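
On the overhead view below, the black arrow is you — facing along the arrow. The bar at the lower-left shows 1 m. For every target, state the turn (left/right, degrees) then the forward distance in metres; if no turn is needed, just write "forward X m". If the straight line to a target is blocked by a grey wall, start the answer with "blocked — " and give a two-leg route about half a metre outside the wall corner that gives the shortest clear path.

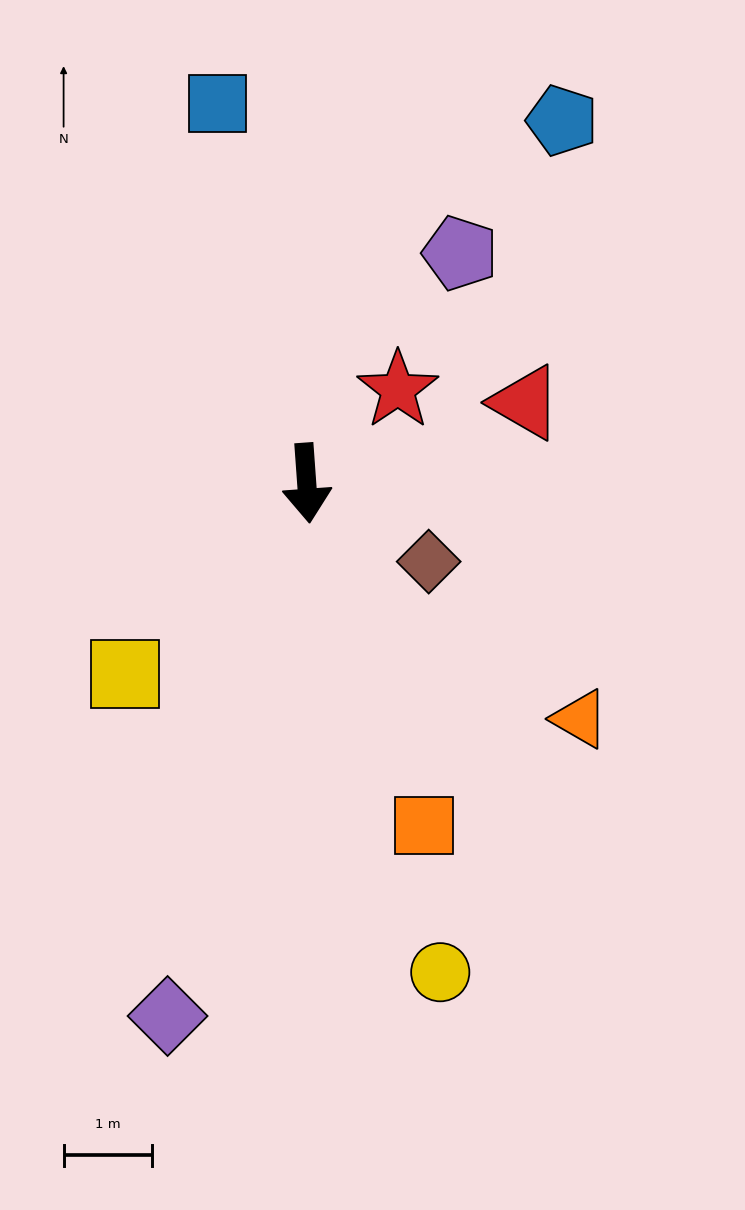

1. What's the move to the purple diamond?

turn right 19°, forward 6.2 m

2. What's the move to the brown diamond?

turn left 53°, forward 1.6 m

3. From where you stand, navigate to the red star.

turn left 132°, forward 1.5 m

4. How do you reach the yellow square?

turn right 48°, forward 3.0 m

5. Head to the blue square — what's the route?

turn right 171°, forward 4.4 m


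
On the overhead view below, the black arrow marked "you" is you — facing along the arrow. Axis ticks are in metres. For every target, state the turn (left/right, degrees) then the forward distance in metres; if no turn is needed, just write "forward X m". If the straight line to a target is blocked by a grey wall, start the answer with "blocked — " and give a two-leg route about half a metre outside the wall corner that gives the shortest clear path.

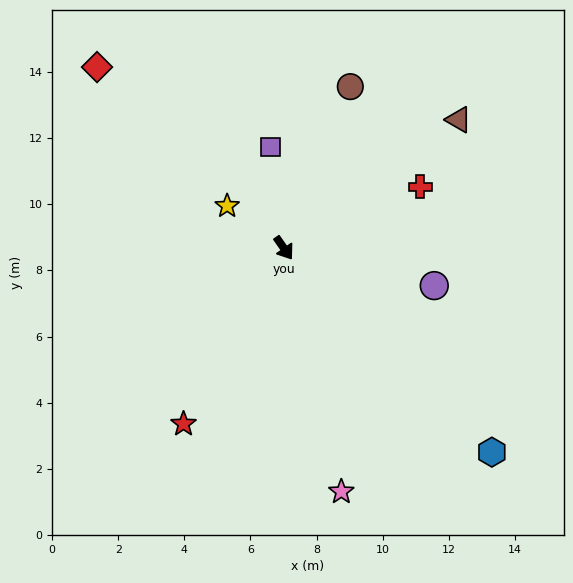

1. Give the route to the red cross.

turn left 79°, forward 4.5 m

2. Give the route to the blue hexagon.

turn left 11°, forward 8.8 m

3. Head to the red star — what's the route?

turn right 65°, forward 6.1 m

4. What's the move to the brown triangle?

turn left 91°, forward 6.6 m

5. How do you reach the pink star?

turn right 22°, forward 7.6 m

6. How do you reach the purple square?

turn left 153°, forward 3.1 m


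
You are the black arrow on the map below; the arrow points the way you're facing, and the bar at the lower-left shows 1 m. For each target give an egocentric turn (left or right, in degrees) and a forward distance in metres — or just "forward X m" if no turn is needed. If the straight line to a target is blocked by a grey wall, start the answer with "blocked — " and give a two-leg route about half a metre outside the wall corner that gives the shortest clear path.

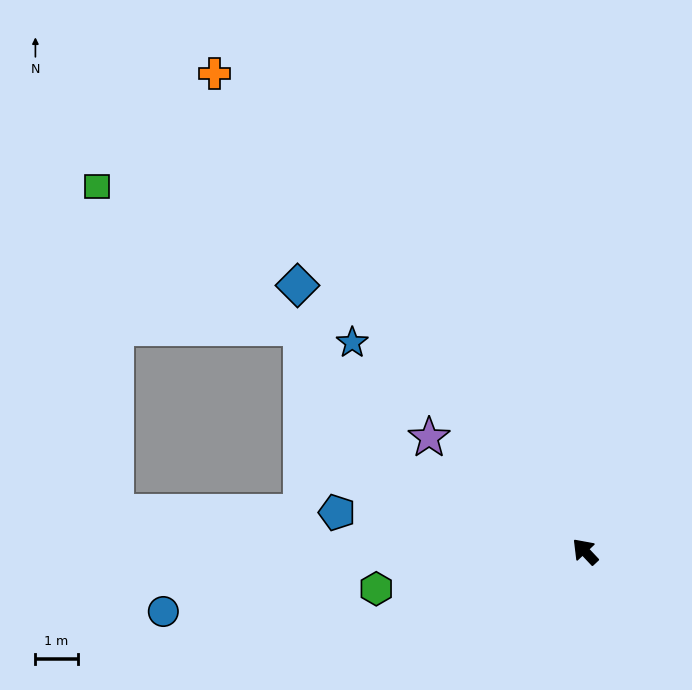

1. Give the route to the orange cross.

turn right 5°, forward 14.3 m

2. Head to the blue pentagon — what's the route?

turn left 38°, forward 6.0 m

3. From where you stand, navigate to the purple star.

turn left 11°, forward 4.6 m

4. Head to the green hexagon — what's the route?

turn left 57°, forward 5.0 m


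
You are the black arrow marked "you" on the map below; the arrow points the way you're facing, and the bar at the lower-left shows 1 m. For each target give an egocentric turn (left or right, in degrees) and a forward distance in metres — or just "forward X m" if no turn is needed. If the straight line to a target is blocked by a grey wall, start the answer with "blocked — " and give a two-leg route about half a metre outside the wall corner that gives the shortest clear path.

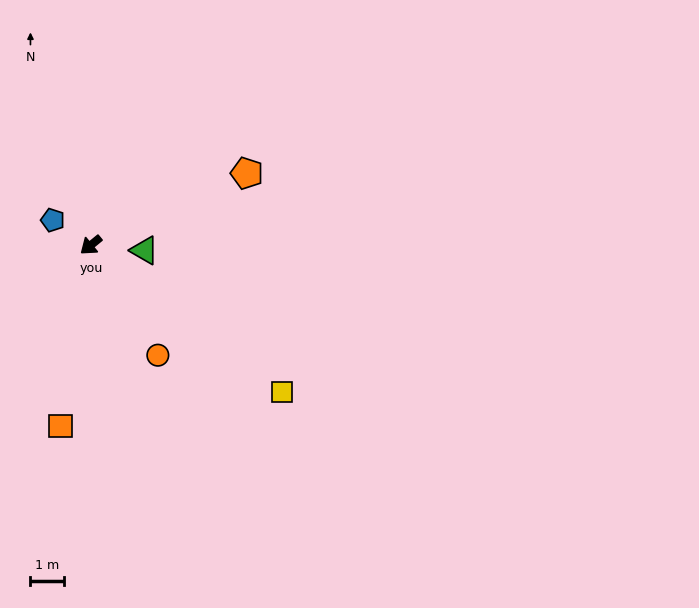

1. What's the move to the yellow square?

turn left 103°, forward 7.1 m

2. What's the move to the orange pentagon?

turn left 165°, forward 5.1 m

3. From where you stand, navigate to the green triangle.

turn left 135°, forward 1.6 m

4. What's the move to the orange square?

turn left 41°, forward 5.4 m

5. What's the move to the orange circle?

turn left 82°, forward 3.8 m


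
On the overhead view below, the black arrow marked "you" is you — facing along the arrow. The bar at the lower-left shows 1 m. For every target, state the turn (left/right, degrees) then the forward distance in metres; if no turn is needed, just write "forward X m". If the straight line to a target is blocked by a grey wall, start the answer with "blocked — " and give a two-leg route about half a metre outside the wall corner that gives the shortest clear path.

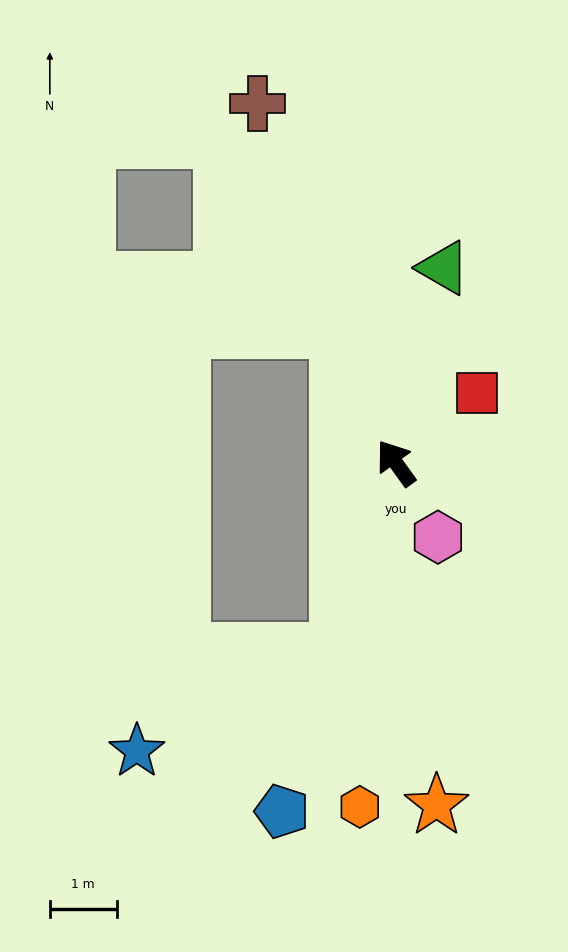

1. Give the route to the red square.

turn right 85°, forward 1.6 m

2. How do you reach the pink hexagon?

turn left 174°, forward 1.3 m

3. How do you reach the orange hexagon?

turn left 138°, forward 5.2 m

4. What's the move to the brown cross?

turn right 15°, forward 5.8 m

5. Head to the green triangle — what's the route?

turn right 49°, forward 3.0 m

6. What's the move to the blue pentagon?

turn left 126°, forward 5.5 m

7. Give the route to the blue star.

blocked — turn left 127°, forward 2.9 m, then turn right 46°, forward 3.4 m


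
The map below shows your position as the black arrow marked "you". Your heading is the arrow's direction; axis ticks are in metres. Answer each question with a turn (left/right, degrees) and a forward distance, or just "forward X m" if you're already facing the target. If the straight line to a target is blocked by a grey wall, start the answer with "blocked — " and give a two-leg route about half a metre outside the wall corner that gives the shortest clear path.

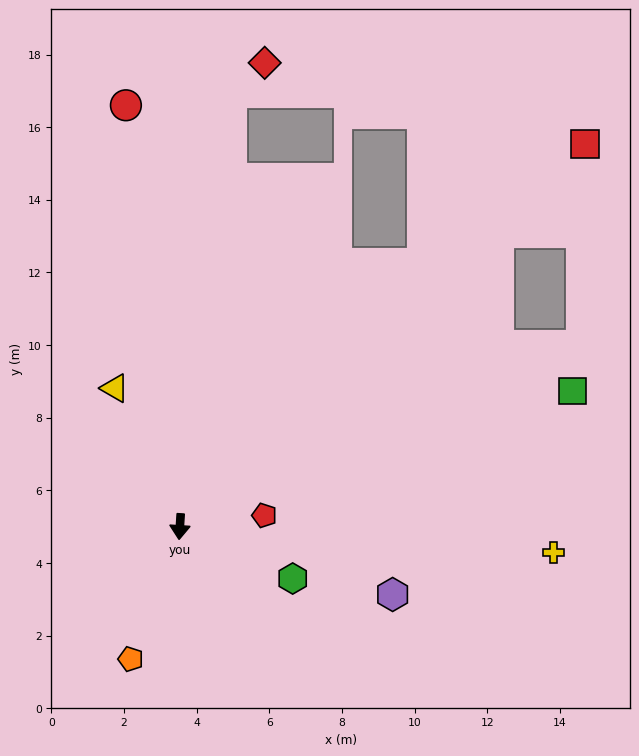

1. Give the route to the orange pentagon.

turn right 17°, forward 3.9 m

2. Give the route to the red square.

turn left 137°, forward 15.3 m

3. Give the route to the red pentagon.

turn left 101°, forward 2.3 m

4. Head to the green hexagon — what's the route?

turn left 69°, forward 3.4 m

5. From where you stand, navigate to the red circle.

turn right 169°, forward 11.7 m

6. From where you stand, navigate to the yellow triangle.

turn right 151°, forward 4.2 m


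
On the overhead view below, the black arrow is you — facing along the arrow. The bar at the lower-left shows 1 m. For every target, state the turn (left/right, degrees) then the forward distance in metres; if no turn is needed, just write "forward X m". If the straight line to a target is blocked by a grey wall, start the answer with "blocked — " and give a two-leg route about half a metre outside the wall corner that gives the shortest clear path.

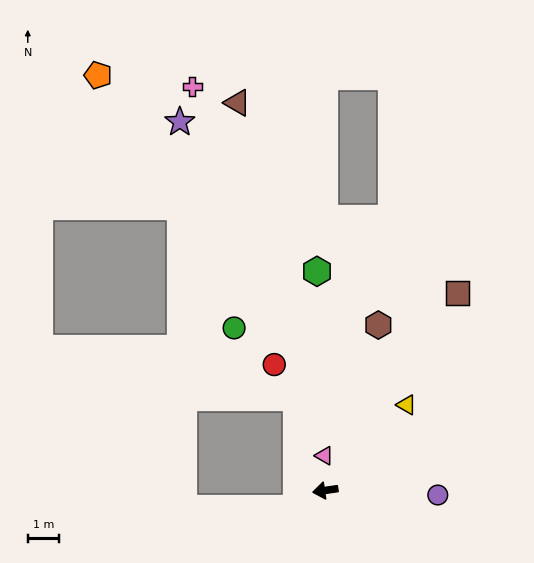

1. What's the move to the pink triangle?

turn right 97°, forward 1.1 m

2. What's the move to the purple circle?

turn left 169°, forward 3.6 m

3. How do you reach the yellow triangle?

turn right 142°, forward 3.8 m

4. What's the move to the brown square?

turn right 132°, forward 7.6 m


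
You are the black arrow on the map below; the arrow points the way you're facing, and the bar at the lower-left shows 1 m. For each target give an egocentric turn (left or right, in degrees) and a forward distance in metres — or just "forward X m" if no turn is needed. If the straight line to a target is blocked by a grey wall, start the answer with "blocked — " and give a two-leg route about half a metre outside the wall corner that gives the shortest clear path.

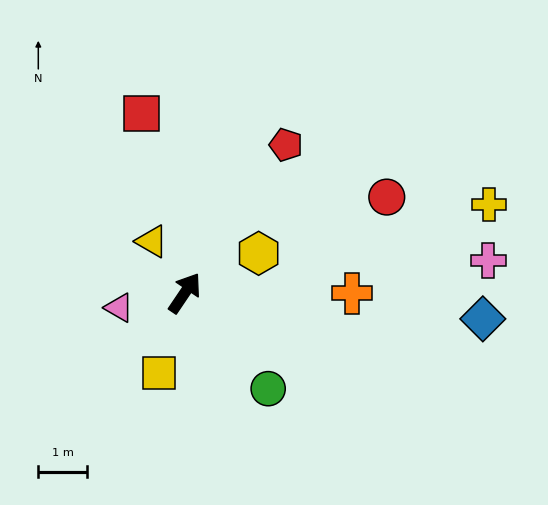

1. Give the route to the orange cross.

turn right 56°, forward 3.4 m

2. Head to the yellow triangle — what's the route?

turn left 67°, forward 1.3 m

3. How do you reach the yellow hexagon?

turn right 28°, forward 1.7 m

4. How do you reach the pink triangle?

turn left 137°, forward 1.4 m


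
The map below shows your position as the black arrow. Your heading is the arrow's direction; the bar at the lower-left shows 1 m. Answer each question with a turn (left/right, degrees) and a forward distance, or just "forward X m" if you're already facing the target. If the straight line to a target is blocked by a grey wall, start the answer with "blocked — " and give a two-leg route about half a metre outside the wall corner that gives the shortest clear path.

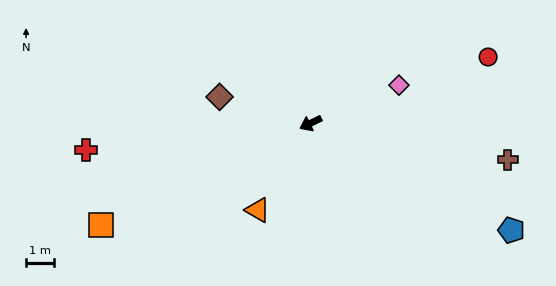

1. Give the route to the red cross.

turn right 19°, forward 8.0 m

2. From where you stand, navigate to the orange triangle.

turn left 33°, forward 3.6 m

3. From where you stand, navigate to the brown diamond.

turn right 42°, forward 3.4 m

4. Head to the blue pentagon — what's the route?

turn left 126°, forward 8.1 m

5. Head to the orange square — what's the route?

forward 8.3 m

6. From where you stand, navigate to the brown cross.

turn left 143°, forward 7.1 m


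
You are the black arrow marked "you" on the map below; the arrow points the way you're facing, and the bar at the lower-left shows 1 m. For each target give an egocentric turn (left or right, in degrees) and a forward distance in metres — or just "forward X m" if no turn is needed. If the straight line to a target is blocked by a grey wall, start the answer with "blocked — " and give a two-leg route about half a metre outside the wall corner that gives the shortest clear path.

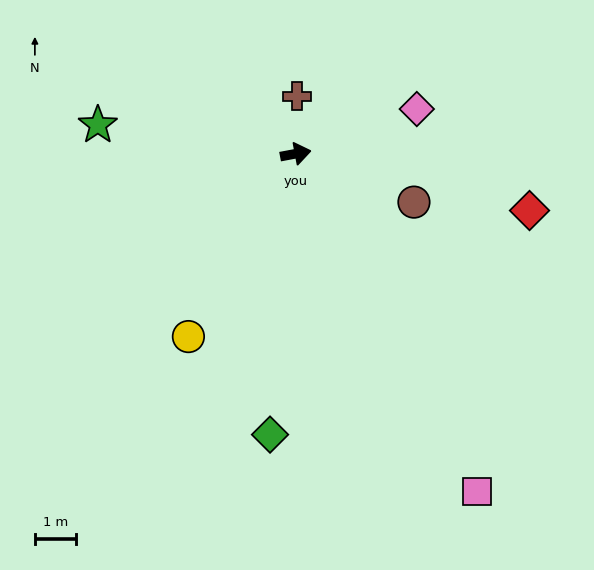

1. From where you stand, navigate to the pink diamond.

turn left 10°, forward 3.2 m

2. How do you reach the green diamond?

turn right 106°, forward 6.9 m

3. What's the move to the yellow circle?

turn right 131°, forward 5.2 m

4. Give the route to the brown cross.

turn left 78°, forward 1.4 m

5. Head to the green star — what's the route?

turn left 161°, forward 4.9 m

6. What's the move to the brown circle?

turn right 33°, forward 3.1 m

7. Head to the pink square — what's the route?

turn right 72°, forward 9.4 m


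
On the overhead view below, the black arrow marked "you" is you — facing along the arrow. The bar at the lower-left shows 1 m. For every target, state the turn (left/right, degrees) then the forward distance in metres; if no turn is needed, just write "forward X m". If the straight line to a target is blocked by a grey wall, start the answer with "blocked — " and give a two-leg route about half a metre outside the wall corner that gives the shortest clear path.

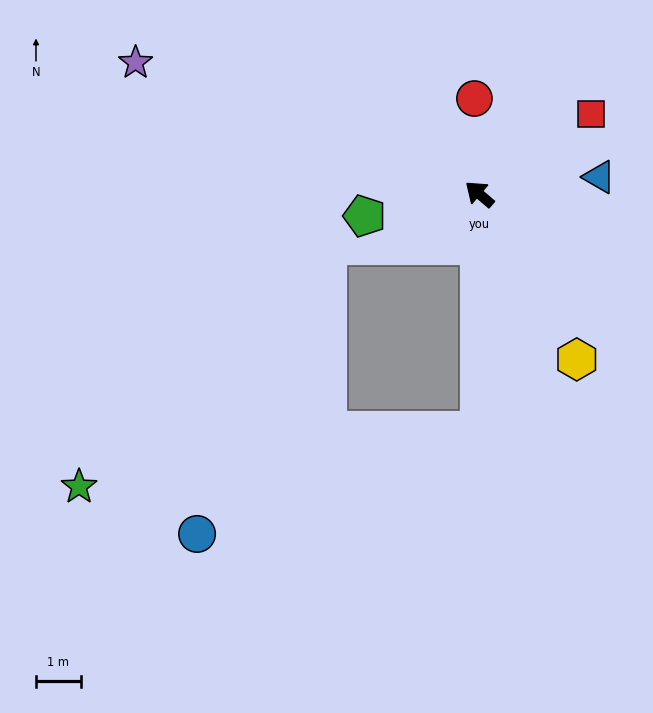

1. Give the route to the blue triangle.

turn right 131°, forward 2.7 m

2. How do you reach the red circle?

turn right 47°, forward 2.1 m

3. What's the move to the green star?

blocked — turn left 131°, forward 5.3 m, then turn right 82°, forward 9.1 m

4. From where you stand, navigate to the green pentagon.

turn left 51°, forward 2.6 m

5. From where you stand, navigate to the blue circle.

blocked — turn left 131°, forward 5.3 m, then turn right 70°, forward 6.7 m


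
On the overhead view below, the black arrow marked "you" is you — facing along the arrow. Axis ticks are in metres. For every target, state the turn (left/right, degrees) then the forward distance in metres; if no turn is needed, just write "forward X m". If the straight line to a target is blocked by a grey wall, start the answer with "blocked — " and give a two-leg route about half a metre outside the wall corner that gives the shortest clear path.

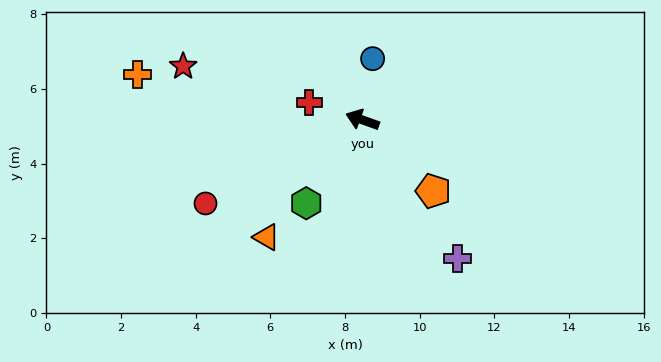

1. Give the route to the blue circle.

turn right 80°, forward 1.7 m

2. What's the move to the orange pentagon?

turn left 155°, forward 2.7 m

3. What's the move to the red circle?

turn left 48°, forward 4.8 m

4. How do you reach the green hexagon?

turn left 76°, forward 2.7 m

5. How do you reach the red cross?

forward 1.5 m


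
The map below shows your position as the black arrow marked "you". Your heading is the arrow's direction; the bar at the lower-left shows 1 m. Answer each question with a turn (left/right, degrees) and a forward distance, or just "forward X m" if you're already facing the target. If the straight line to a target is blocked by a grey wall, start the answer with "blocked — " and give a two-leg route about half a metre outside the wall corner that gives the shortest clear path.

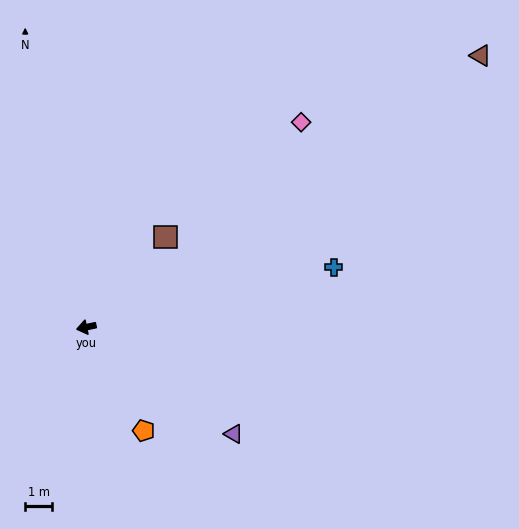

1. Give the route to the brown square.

turn right 143°, forward 4.5 m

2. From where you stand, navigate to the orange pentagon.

turn left 107°, forward 4.4 m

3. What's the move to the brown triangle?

turn right 158°, forward 18.0 m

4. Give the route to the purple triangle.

turn left 132°, forward 6.8 m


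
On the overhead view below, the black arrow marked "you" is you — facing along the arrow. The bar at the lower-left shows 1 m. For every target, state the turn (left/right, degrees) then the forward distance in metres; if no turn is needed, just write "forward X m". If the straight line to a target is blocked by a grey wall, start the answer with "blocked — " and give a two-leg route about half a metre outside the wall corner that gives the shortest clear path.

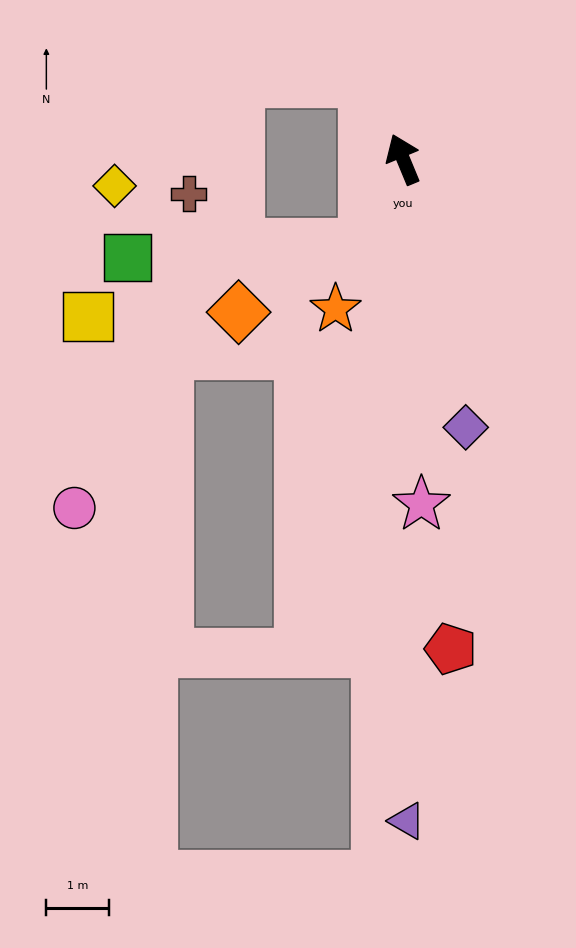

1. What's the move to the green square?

blocked — turn left 134°, forward 1.5 m, then turn right 63°, forward 3.8 m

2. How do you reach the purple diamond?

turn left 171°, forward 4.4 m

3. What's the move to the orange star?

turn left 133°, forward 2.6 m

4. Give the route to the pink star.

turn left 161°, forward 5.5 m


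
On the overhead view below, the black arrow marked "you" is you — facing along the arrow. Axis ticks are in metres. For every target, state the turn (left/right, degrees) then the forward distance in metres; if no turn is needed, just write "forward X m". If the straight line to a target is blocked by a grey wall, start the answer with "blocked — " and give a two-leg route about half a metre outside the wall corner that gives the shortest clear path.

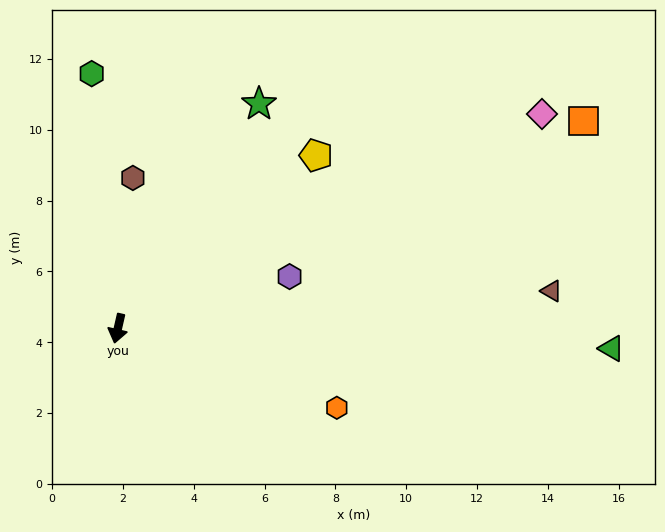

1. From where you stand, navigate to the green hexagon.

turn right 161°, forward 7.2 m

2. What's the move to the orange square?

turn left 127°, forward 14.4 m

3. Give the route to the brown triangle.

turn left 108°, forward 12.3 m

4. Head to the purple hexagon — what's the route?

turn left 120°, forward 5.1 m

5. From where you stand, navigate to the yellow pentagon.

turn left 144°, forward 7.4 m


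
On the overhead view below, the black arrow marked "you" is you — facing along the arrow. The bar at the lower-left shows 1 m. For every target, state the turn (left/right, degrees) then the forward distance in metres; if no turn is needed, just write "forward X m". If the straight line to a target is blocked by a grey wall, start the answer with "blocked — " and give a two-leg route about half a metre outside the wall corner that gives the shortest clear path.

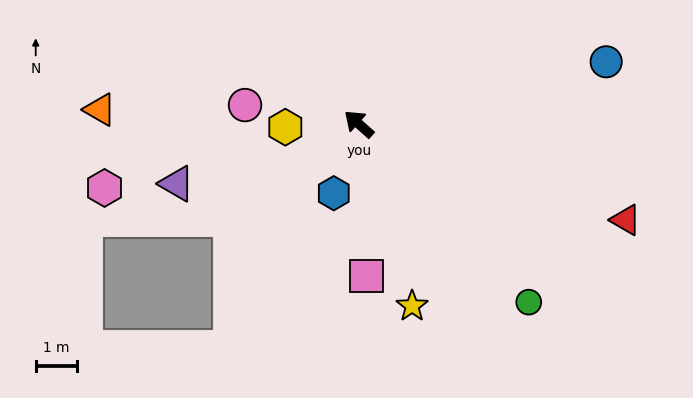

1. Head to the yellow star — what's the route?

turn left 148°, forward 4.6 m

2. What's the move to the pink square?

turn left 134°, forward 3.7 m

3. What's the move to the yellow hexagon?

turn left 44°, forward 1.8 m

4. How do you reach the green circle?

turn left 175°, forward 5.9 m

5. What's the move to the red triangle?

turn right 158°, forward 6.8 m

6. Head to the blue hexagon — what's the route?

turn left 112°, forward 1.8 m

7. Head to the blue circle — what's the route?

turn right 124°, forward 6.2 m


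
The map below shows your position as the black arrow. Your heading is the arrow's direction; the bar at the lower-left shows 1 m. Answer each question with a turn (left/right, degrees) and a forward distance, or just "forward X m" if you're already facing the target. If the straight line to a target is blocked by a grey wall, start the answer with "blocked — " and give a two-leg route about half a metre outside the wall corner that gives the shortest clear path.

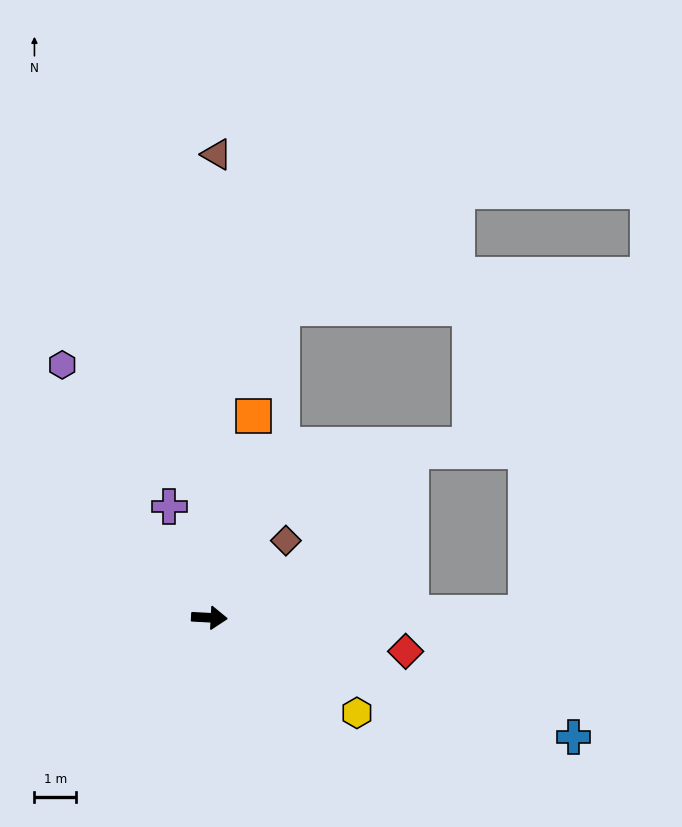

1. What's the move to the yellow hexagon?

turn right 30°, forward 4.2 m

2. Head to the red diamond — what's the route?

turn right 7°, forward 4.8 m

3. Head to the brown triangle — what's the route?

turn left 92°, forward 11.2 m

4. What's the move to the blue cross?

turn right 15°, forward 9.3 m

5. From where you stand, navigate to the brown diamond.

turn left 48°, forward 2.6 m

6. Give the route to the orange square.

turn left 81°, forward 5.0 m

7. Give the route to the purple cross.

turn left 113°, forward 2.9 m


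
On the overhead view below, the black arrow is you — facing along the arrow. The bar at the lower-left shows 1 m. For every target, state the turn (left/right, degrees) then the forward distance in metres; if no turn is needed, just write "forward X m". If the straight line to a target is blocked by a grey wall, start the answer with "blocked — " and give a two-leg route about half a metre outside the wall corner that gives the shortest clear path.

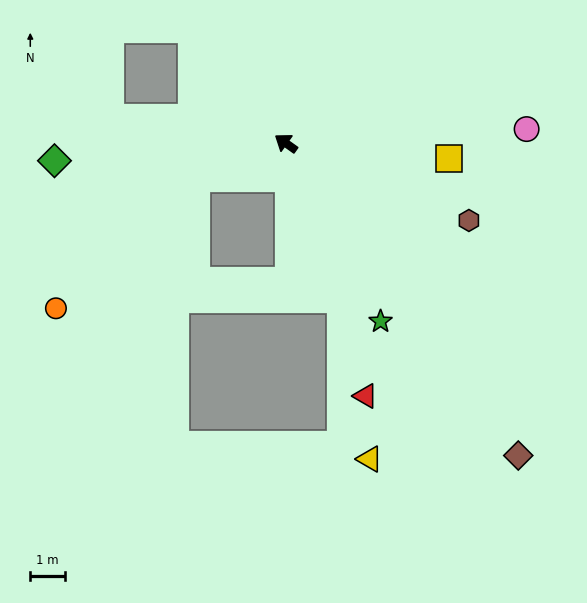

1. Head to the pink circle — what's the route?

turn right 141°, forward 6.9 m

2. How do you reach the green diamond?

turn left 40°, forward 6.6 m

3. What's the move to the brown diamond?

turn left 162°, forward 11.1 m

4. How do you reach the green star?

turn left 153°, forward 5.8 m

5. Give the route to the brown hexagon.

turn right 167°, forward 5.7 m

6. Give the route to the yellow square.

turn right 150°, forward 4.7 m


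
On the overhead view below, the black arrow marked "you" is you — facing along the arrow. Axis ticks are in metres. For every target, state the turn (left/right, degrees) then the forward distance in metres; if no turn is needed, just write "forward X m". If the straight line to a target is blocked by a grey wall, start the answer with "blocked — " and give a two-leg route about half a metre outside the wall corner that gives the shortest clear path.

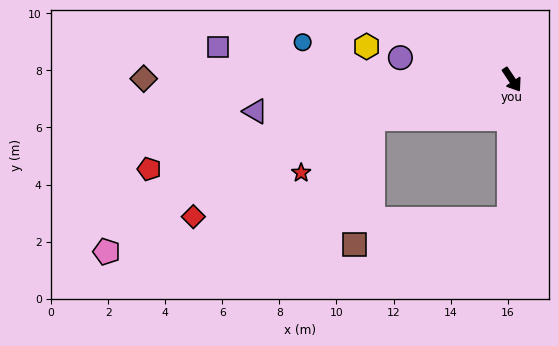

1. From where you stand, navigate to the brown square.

blocked — turn right 108°, forward 5.0 m, then turn left 66°, forward 4.5 m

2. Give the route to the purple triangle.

turn right 117°, forward 9.1 m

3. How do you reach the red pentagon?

turn right 110°, forward 13.1 m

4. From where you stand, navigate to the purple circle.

turn right 135°, forward 4.0 m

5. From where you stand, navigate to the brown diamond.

turn right 124°, forward 12.9 m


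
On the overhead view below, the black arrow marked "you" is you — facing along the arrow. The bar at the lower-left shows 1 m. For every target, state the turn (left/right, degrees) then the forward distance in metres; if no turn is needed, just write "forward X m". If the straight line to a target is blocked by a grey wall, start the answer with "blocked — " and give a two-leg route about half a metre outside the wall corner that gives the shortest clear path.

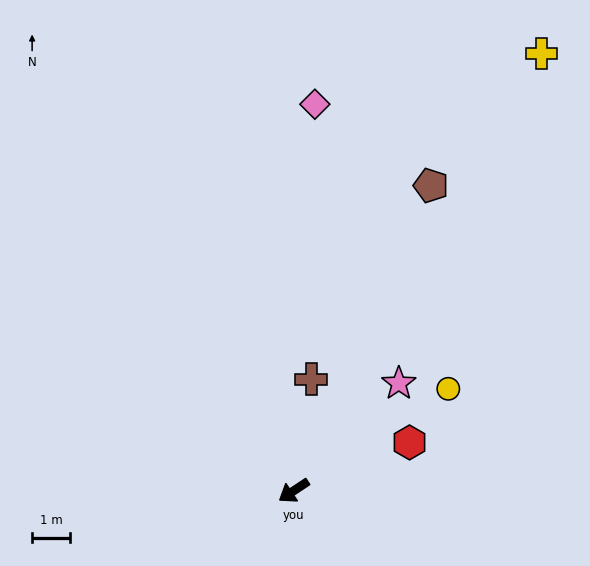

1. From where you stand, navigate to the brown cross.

turn right 132°, forward 3.0 m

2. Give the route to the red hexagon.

turn left 169°, forward 3.3 m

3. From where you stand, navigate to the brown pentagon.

turn right 148°, forward 8.8 m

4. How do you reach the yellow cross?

turn right 153°, forward 13.3 m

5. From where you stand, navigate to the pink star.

turn right 168°, forward 4.0 m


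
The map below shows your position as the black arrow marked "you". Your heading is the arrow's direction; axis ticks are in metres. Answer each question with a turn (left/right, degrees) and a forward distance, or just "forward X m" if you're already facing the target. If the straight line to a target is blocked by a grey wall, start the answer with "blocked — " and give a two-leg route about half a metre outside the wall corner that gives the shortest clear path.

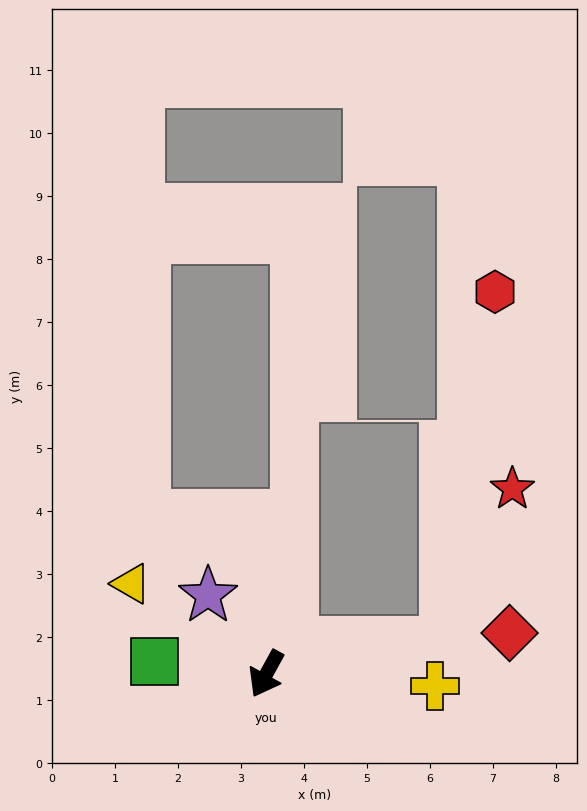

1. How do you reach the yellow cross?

turn left 115°, forward 2.7 m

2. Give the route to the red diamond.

turn left 128°, forward 3.9 m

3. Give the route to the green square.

turn right 68°, forward 1.8 m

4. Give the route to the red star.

blocked — turn left 129°, forward 2.9 m, then turn left 57°, forward 2.7 m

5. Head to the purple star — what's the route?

turn right 115°, forward 1.6 m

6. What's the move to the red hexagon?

blocked — turn left 129°, forward 2.9 m, then turn left 72°, forward 5.6 m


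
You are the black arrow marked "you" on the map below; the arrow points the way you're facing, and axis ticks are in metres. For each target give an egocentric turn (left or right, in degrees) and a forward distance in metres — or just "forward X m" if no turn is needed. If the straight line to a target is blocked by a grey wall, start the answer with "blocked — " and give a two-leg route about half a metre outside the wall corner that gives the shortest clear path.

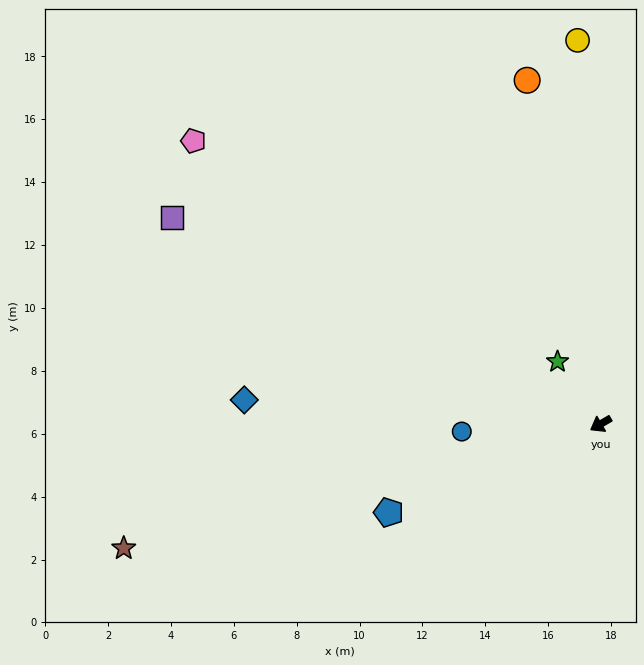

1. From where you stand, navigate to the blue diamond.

turn right 34°, forward 11.4 m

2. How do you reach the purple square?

turn right 56°, forward 15.1 m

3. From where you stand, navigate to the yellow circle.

turn right 117°, forward 12.2 m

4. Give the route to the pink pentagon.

turn right 65°, forward 15.8 m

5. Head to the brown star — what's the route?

turn right 16°, forward 15.7 m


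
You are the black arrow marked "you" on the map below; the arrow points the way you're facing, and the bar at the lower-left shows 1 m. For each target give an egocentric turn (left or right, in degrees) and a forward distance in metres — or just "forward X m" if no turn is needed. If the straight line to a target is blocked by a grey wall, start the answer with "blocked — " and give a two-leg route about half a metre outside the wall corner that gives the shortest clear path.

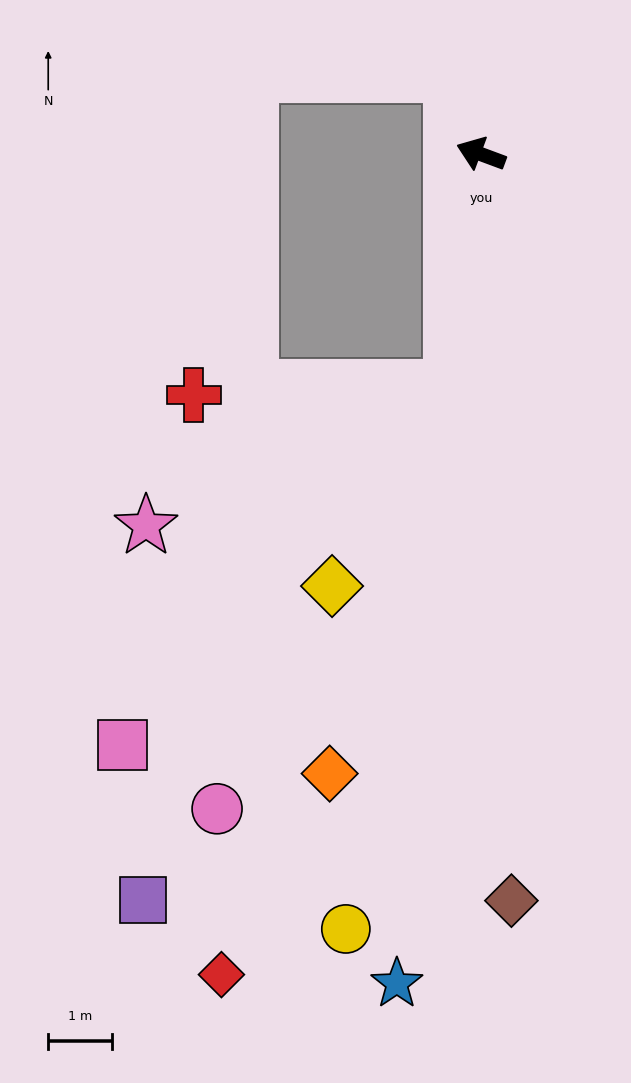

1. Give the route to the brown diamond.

turn left 113°, forward 11.8 m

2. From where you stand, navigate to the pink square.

blocked — turn left 103°, forward 3.7 m, then turn right 35°, forward 7.7 m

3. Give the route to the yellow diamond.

blocked — turn left 103°, forward 3.7 m, then turn right 23°, forward 3.7 m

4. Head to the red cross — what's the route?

blocked — turn left 103°, forward 3.7 m, then turn right 81°, forward 4.0 m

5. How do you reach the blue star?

turn left 105°, forward 13.1 m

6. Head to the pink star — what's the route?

blocked — turn left 103°, forward 3.7 m, then turn right 58°, forward 5.3 m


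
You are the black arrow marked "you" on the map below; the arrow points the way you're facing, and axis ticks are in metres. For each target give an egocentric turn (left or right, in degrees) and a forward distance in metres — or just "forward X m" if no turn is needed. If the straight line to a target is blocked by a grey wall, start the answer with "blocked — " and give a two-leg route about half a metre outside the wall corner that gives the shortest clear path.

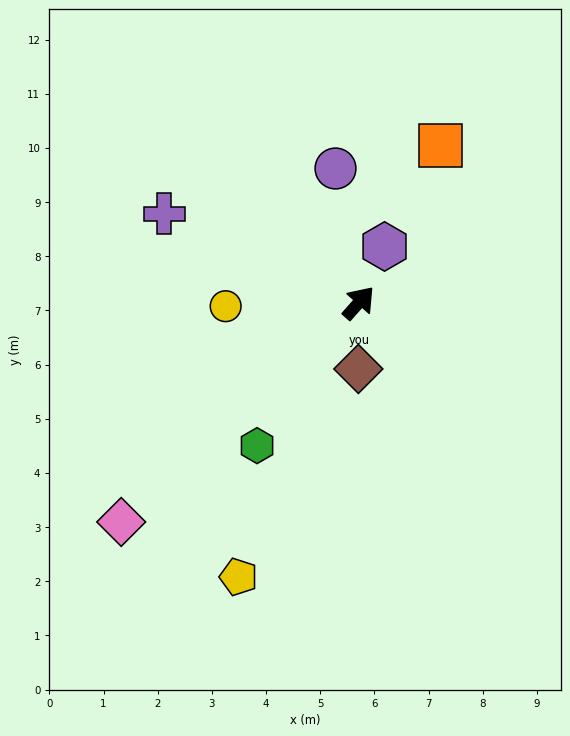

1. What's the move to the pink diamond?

turn left 174°, forward 6.0 m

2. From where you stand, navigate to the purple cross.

turn left 107°, forward 3.9 m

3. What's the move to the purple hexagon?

turn left 17°, forward 1.1 m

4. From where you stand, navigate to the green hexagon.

turn right 174°, forward 3.2 m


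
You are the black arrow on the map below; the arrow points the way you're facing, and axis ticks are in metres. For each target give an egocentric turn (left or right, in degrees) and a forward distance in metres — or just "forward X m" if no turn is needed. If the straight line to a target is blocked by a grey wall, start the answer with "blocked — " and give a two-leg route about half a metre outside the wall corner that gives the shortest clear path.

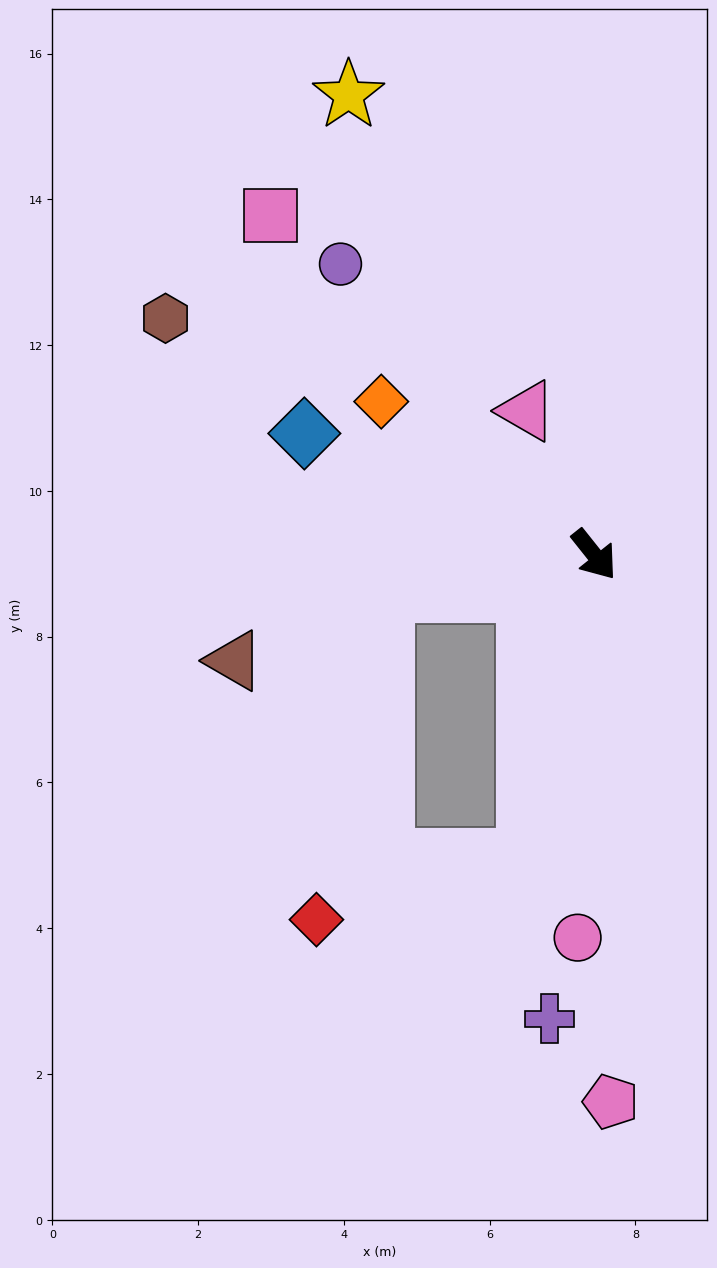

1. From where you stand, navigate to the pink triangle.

turn left 167°, forward 2.2 m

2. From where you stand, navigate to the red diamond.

blocked — turn right 51°, forward 4.3 m, then turn right 62°, forward 3.0 m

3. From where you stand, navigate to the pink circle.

turn right 41°, forward 5.3 m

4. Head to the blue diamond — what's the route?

turn right 151°, forward 4.3 m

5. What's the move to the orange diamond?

turn right 164°, forward 3.6 m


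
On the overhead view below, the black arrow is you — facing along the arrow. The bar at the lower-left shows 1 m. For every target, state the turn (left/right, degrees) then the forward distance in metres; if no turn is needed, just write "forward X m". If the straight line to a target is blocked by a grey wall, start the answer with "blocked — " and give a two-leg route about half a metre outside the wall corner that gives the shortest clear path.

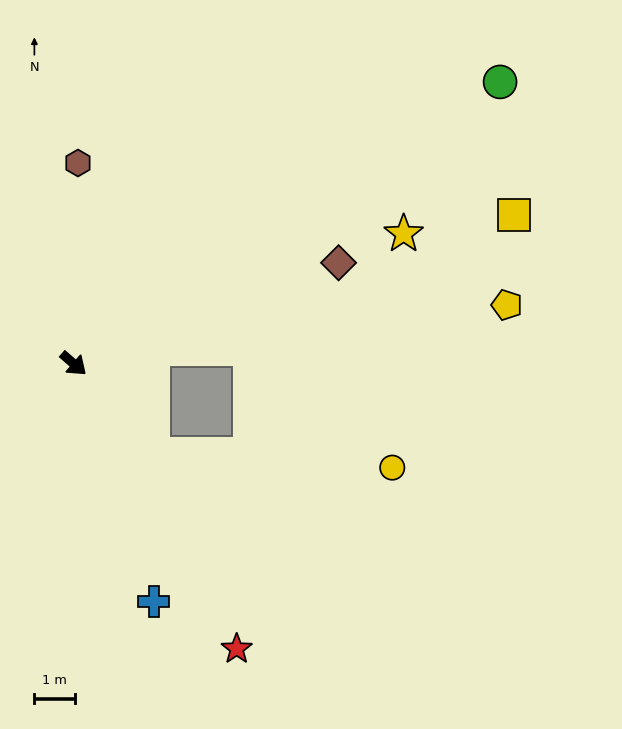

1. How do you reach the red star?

turn right 19°, forward 8.2 m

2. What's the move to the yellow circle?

blocked — turn right 8°, forward 3.0 m, then turn left 46°, forward 6.0 m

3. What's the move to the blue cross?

turn right 30°, forward 6.3 m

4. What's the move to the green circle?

turn left 74°, forward 12.7 m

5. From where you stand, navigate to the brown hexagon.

turn left 130°, forward 5.0 m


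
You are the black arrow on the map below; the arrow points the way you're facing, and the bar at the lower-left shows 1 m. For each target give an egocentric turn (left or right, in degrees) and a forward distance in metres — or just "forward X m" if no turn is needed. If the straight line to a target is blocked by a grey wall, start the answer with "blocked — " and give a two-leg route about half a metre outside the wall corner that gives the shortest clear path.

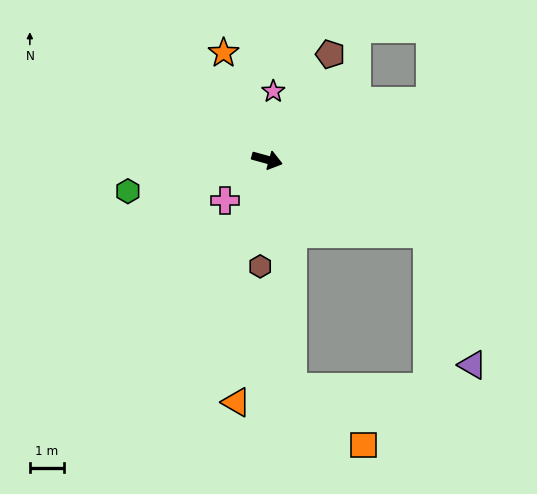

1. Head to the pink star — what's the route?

turn left 100°, forward 2.0 m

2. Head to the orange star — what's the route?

turn left 128°, forward 3.4 m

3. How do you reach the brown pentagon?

turn left 74°, forward 3.6 m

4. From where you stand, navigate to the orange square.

blocked — turn right 68°, forward 6.8 m, then turn left 44°, forward 2.7 m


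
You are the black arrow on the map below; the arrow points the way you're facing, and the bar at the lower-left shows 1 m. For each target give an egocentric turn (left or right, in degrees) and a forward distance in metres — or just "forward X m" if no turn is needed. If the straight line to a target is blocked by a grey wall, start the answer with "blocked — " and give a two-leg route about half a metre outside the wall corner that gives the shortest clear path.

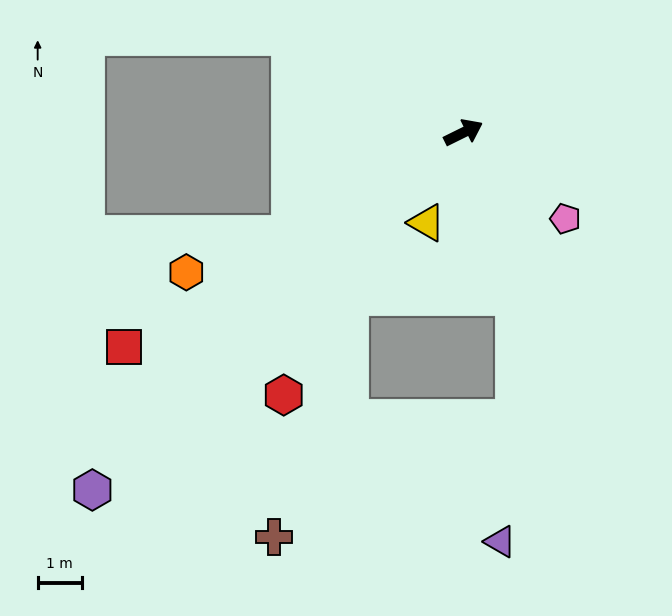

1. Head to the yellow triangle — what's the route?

turn right 139°, forward 2.2 m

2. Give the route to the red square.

turn right 174°, forward 9.1 m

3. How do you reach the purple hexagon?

turn right 162°, forward 11.7 m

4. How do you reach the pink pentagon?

turn right 67°, forward 3.0 m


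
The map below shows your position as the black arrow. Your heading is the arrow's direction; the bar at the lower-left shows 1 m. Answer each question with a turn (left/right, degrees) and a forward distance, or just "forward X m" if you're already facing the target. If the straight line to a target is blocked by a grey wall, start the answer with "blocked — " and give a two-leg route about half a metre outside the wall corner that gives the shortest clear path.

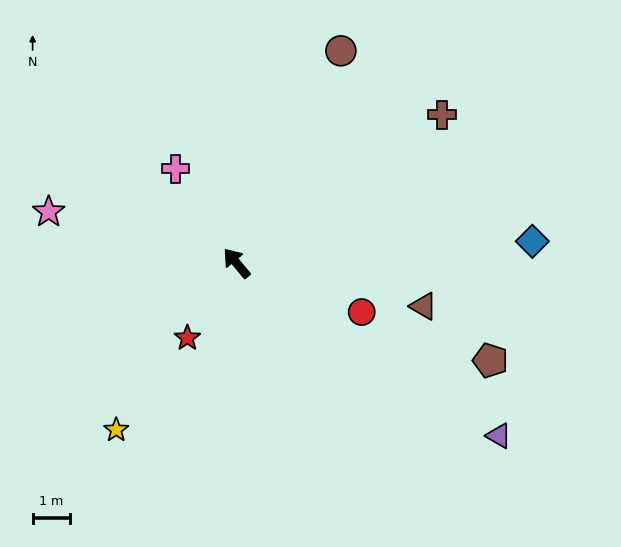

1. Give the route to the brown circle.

turn right 66°, forward 6.3 m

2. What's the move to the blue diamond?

turn right 126°, forward 7.9 m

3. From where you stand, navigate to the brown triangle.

turn right 143°, forward 5.1 m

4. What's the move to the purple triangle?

turn right 163°, forward 8.4 m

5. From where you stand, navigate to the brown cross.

turn right 94°, forward 6.8 m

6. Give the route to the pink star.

turn left 35°, forward 5.2 m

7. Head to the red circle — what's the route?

turn right 151°, forward 3.6 m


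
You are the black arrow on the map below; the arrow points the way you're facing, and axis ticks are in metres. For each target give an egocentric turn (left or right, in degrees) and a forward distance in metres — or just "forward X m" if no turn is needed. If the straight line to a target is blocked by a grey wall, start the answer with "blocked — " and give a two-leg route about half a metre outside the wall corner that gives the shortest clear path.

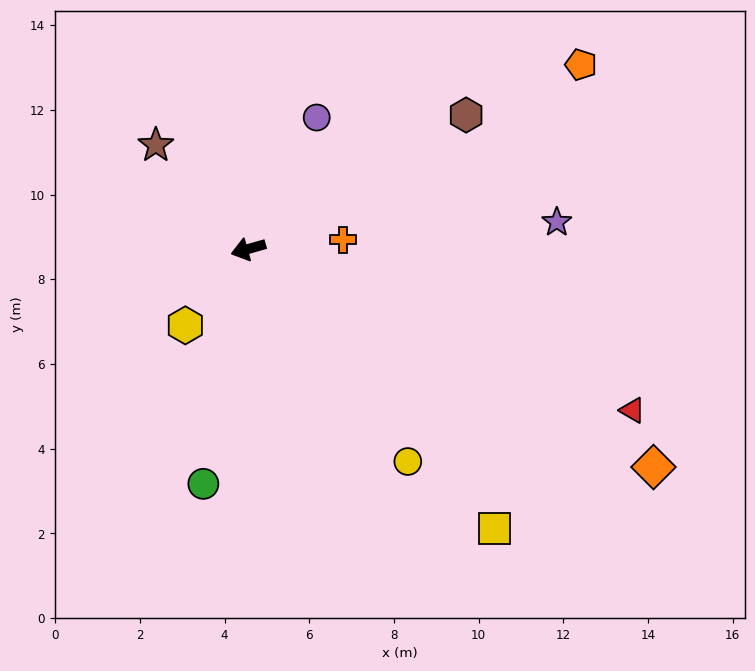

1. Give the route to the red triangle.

turn left 141°, forward 9.8 m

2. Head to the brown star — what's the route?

turn right 64°, forward 3.3 m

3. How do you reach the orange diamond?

turn left 136°, forward 10.9 m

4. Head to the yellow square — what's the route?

turn left 116°, forward 8.8 m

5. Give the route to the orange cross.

turn left 170°, forward 2.2 m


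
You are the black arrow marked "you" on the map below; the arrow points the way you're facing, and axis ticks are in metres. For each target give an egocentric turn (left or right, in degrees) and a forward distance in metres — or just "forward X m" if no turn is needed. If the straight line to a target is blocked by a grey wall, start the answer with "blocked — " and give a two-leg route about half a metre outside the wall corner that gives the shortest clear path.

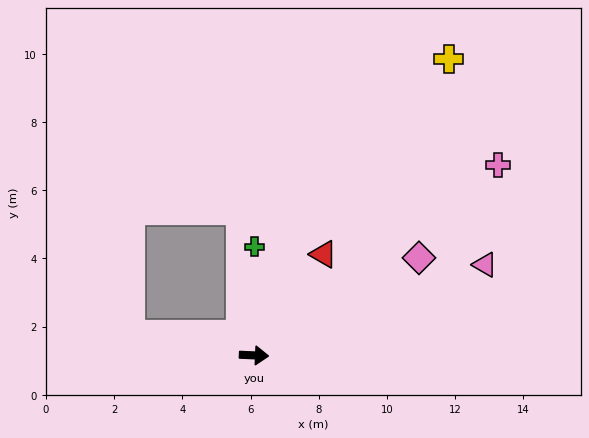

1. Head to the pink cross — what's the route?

turn left 40°, forward 9.1 m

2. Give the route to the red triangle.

turn left 58°, forward 3.6 m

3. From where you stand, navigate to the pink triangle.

turn left 24°, forward 7.3 m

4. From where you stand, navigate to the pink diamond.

turn left 33°, forward 5.6 m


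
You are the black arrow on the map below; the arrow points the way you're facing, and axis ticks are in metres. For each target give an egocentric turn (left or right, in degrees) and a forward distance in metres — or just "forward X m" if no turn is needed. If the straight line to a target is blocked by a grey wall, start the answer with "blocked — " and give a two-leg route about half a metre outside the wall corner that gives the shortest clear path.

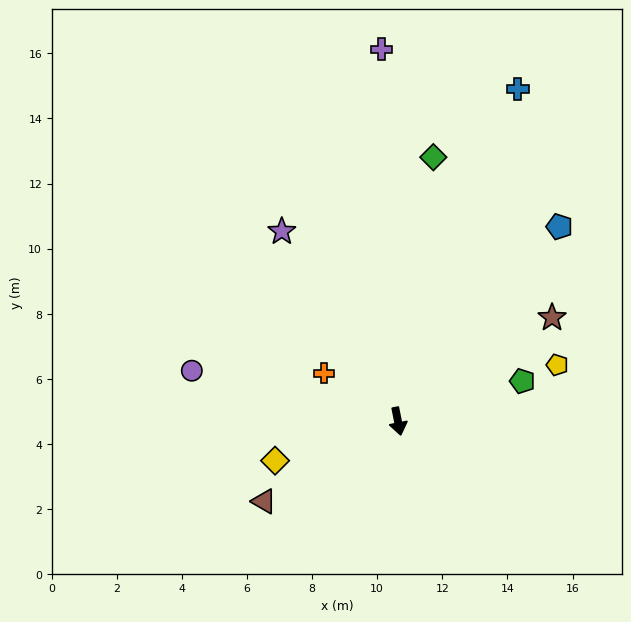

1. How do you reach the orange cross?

turn right 134°, forward 2.7 m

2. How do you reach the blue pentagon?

turn left 129°, forward 7.8 m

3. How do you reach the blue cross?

turn left 149°, forward 10.9 m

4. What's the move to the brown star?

turn left 113°, forward 5.7 m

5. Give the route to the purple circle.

turn right 115°, forward 6.5 m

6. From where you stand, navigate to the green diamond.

turn left 161°, forward 8.2 m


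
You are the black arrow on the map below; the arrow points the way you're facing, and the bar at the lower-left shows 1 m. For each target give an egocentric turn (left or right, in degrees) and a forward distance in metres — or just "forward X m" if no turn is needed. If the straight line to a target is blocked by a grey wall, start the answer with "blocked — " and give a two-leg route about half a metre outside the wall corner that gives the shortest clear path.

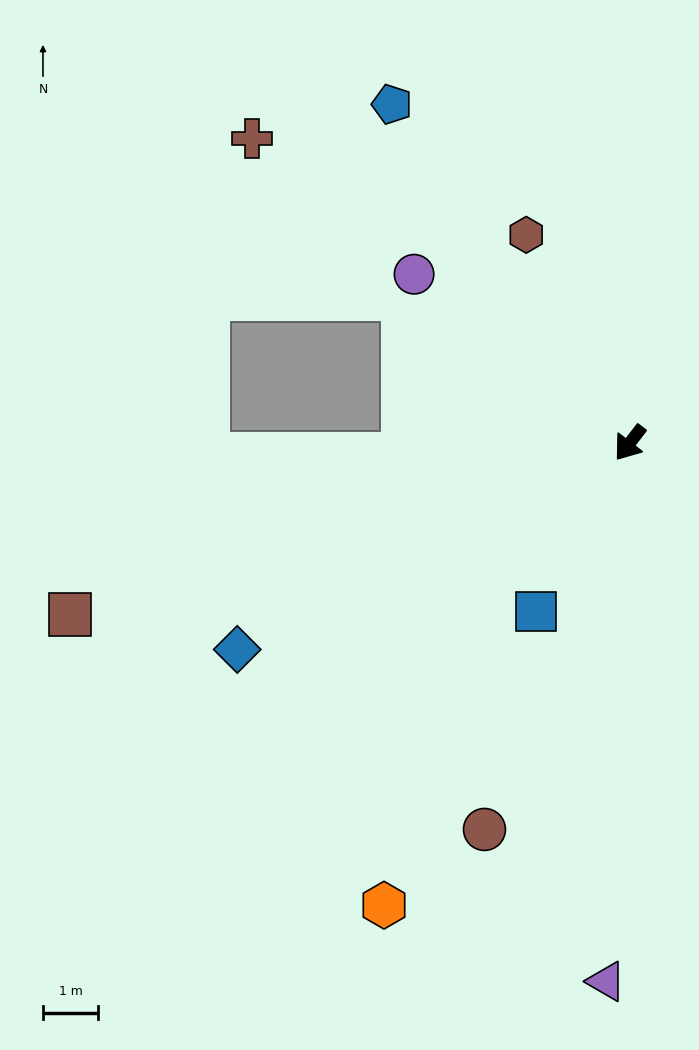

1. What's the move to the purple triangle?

turn left 35°, forward 9.8 m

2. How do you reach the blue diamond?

turn right 25°, forward 8.0 m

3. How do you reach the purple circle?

turn right 91°, forward 5.0 m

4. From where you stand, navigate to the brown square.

turn right 35°, forward 10.6 m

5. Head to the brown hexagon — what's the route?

turn right 116°, forward 4.2 m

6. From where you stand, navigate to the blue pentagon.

turn right 107°, forward 7.5 m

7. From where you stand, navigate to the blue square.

turn left 8°, forward 3.5 m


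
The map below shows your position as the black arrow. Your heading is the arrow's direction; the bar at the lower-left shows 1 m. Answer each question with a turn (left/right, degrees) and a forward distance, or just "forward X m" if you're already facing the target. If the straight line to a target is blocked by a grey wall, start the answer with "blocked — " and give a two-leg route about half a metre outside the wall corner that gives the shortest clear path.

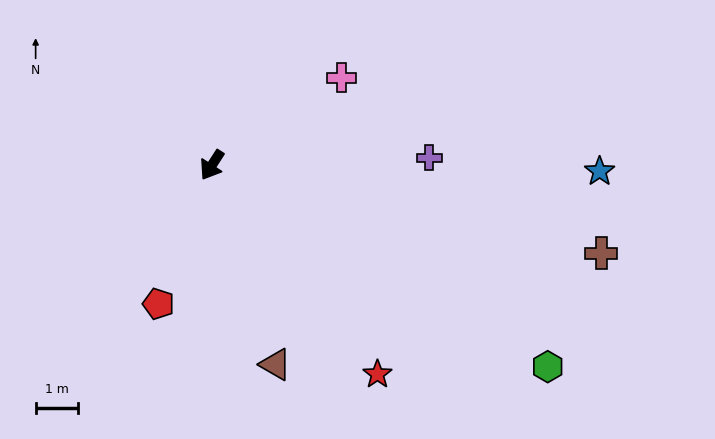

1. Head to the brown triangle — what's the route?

turn left 50°, forward 4.9 m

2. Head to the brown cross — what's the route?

turn left 110°, forward 9.3 m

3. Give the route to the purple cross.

turn left 125°, forward 5.1 m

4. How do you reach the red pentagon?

turn left 12°, forward 3.5 m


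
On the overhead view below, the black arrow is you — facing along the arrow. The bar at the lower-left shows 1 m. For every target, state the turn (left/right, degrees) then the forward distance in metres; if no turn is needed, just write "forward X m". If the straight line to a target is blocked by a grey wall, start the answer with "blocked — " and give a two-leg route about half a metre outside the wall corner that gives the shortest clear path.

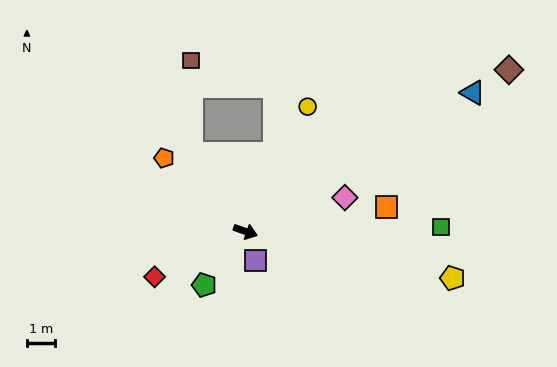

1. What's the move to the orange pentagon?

turn left 157°, forward 3.9 m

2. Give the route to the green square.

turn left 21°, forward 7.0 m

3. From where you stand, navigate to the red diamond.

turn right 134°, forward 3.6 m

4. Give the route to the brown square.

blocked — turn left 144°, forward 3.4 m, then turn right 35°, forward 3.3 m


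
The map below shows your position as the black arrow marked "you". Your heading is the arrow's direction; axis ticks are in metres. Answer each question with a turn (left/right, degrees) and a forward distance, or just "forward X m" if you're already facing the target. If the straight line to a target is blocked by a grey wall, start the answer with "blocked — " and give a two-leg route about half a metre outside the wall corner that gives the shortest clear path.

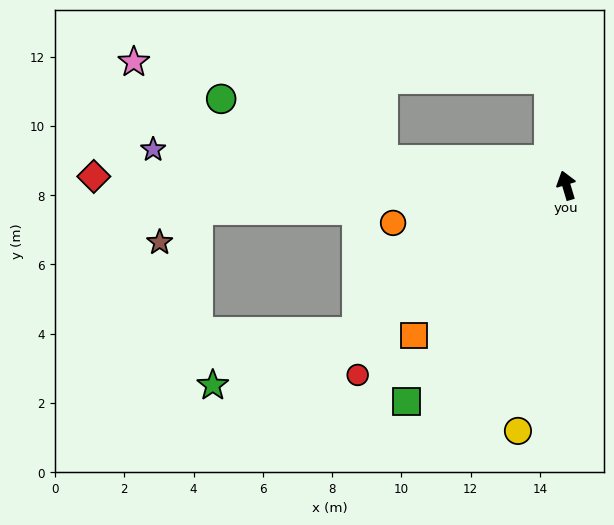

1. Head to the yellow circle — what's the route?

turn left 152°, forward 7.2 m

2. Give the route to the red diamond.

turn left 72°, forward 13.7 m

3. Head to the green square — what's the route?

turn left 127°, forward 7.8 m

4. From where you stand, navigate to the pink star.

blocked — turn right 7°, forward 3.1 m, then turn left 78°, forward 12.0 m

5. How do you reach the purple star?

turn left 68°, forward 12.0 m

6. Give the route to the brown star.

blocked — turn left 77°, forward 10.6 m, then turn left 36°, forward 1.5 m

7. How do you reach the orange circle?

turn left 86°, forward 5.1 m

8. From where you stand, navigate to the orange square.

turn left 118°, forward 6.2 m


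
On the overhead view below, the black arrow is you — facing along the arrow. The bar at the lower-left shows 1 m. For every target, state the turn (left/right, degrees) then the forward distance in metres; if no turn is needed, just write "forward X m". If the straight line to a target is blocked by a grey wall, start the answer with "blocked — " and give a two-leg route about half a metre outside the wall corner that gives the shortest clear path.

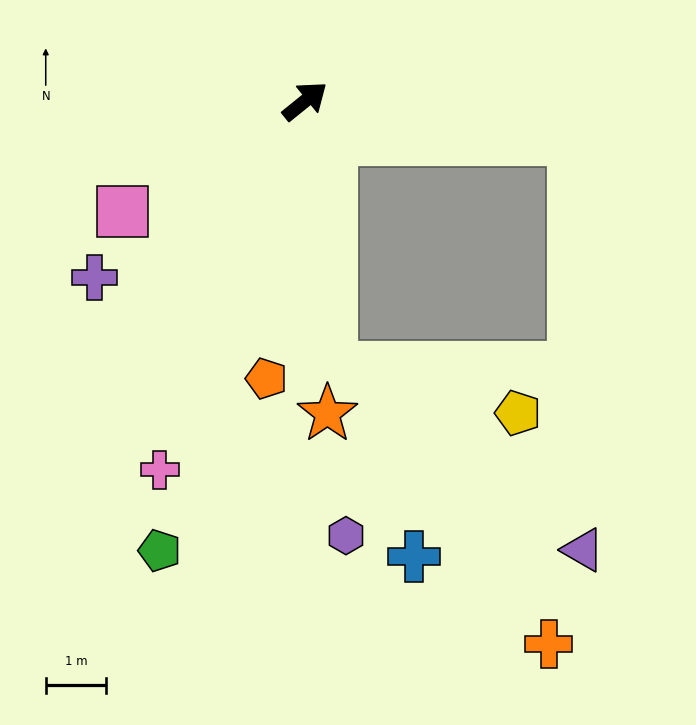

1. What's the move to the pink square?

turn left 172°, forward 3.5 m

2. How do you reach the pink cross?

turn right 150°, forward 6.5 m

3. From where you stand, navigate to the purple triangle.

blocked — turn right 47°, forward 4.5 m, then turn right 81°, forward 6.8 m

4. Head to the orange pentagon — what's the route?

turn right 137°, forward 4.6 m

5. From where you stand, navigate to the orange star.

turn right 125°, forward 5.2 m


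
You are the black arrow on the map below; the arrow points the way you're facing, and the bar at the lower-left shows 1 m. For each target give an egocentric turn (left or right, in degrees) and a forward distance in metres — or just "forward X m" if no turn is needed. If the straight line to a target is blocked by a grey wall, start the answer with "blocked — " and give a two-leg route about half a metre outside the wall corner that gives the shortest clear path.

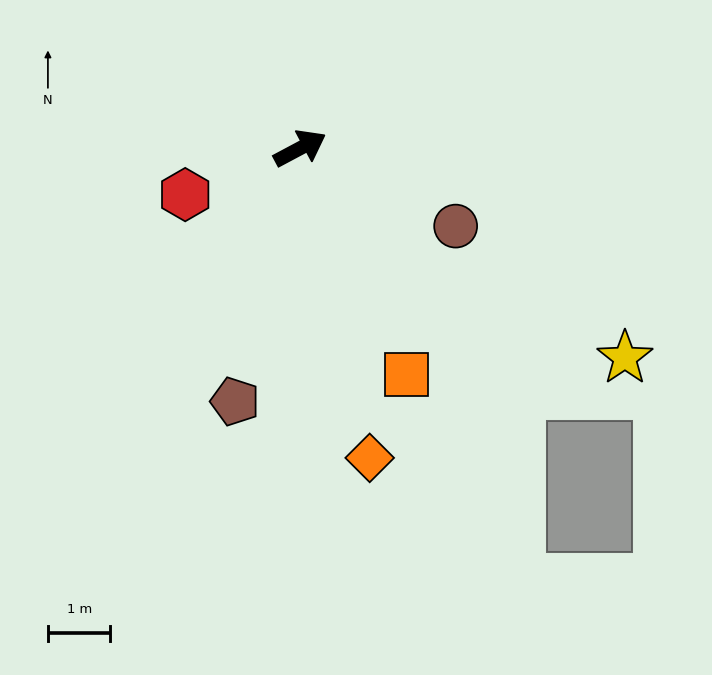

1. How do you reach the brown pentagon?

turn right 132°, forward 4.2 m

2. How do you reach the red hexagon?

turn left 174°, forward 2.0 m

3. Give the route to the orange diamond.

turn right 105°, forward 5.1 m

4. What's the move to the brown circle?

turn right 55°, forward 2.8 m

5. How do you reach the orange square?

turn right 93°, forward 4.0 m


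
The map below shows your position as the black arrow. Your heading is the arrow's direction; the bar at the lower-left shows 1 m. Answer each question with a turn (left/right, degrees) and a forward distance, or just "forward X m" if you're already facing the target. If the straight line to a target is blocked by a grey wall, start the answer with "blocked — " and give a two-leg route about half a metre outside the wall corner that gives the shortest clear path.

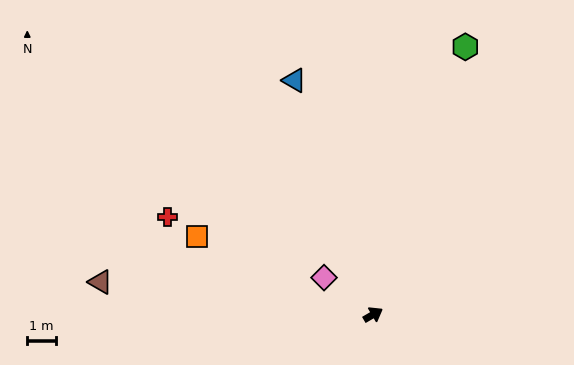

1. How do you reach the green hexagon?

turn left 41°, forward 9.9 m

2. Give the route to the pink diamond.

turn left 113°, forward 2.2 m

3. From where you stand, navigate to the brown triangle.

turn left 143°, forward 9.6 m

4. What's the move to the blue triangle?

turn left 78°, forward 8.7 m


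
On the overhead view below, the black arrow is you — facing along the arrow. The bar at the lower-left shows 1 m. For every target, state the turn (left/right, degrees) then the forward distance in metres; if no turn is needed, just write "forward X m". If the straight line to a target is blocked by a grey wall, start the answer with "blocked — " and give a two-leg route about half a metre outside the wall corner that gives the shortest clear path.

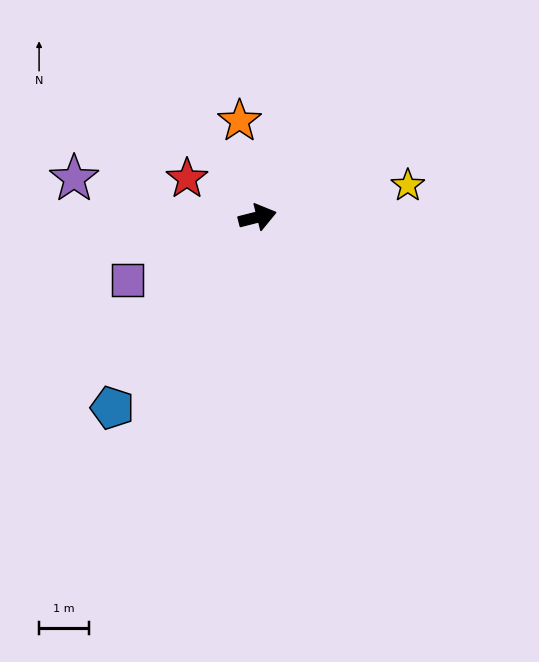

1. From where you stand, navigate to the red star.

turn left 137°, forward 1.6 m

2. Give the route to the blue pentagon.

turn right 142°, forward 4.8 m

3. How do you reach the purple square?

turn right 169°, forward 2.9 m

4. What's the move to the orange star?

turn left 86°, forward 1.9 m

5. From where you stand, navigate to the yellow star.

turn right 2°, forward 3.1 m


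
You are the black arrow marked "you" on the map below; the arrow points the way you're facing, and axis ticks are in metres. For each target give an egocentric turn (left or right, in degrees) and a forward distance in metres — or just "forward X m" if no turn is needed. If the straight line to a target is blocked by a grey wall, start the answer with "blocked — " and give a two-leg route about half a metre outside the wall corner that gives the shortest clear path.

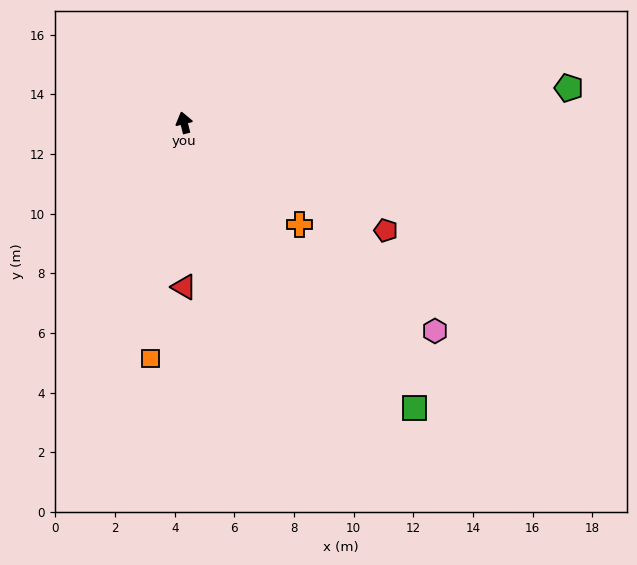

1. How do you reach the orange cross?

turn right 145°, forward 5.2 m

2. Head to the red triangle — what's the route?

turn left 166°, forward 5.5 m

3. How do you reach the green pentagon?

turn right 99°, forward 13.0 m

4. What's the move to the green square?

turn right 155°, forward 12.3 m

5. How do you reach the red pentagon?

turn right 132°, forward 7.7 m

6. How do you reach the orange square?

turn left 158°, forward 8.0 m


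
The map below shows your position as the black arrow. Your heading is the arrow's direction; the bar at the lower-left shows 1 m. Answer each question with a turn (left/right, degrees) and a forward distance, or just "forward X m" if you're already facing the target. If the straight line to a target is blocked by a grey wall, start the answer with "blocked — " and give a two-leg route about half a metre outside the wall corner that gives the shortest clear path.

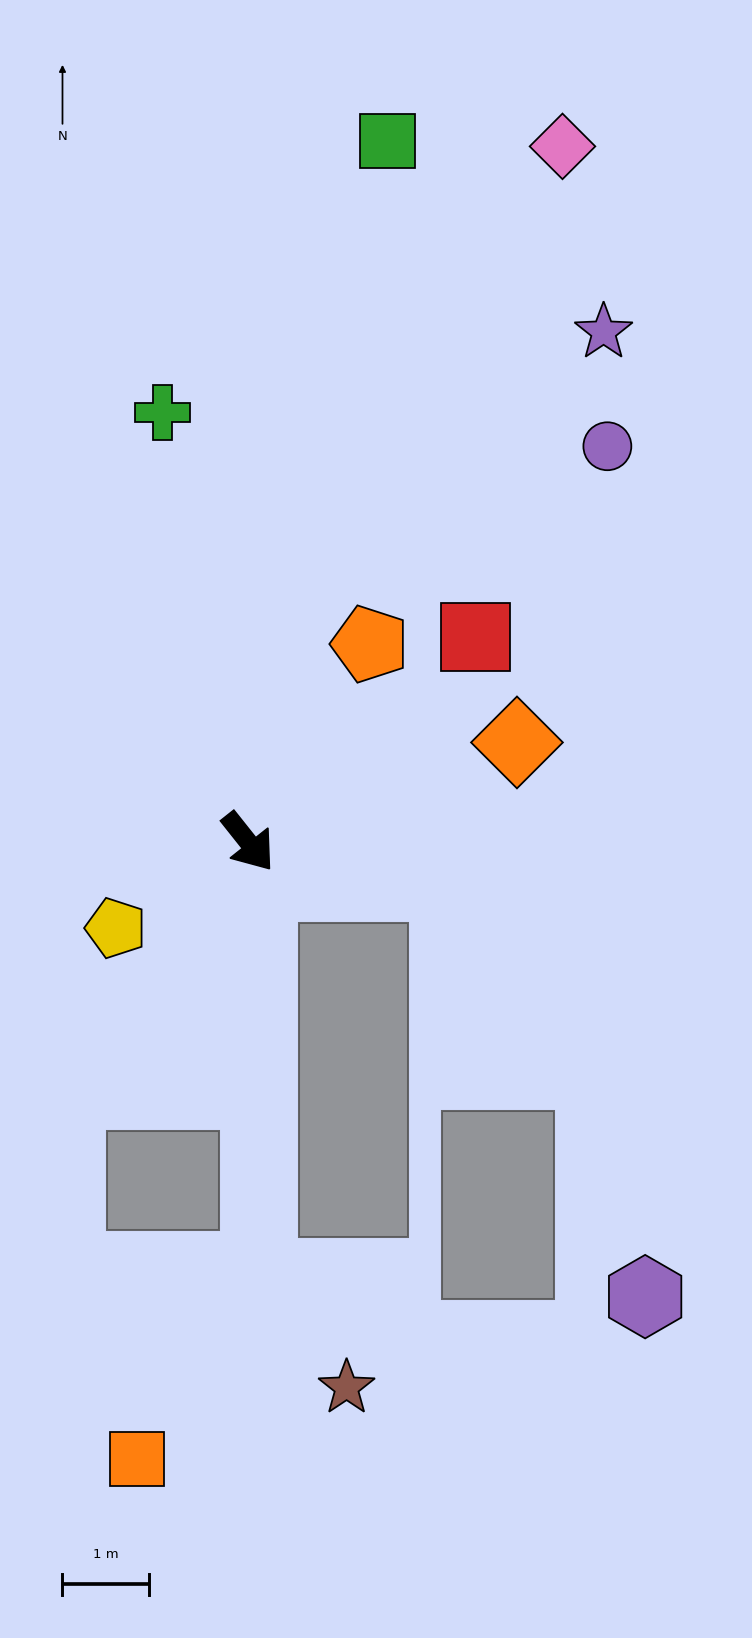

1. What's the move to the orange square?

blocked — turn right 37°, forward 4.9 m, then turn right 34°, forward 2.6 m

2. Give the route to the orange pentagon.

turn left 110°, forward 2.7 m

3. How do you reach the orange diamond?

turn left 72°, forward 3.3 m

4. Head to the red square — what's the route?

turn left 94°, forward 3.5 m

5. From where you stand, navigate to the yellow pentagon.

turn right 95°, forward 1.8 m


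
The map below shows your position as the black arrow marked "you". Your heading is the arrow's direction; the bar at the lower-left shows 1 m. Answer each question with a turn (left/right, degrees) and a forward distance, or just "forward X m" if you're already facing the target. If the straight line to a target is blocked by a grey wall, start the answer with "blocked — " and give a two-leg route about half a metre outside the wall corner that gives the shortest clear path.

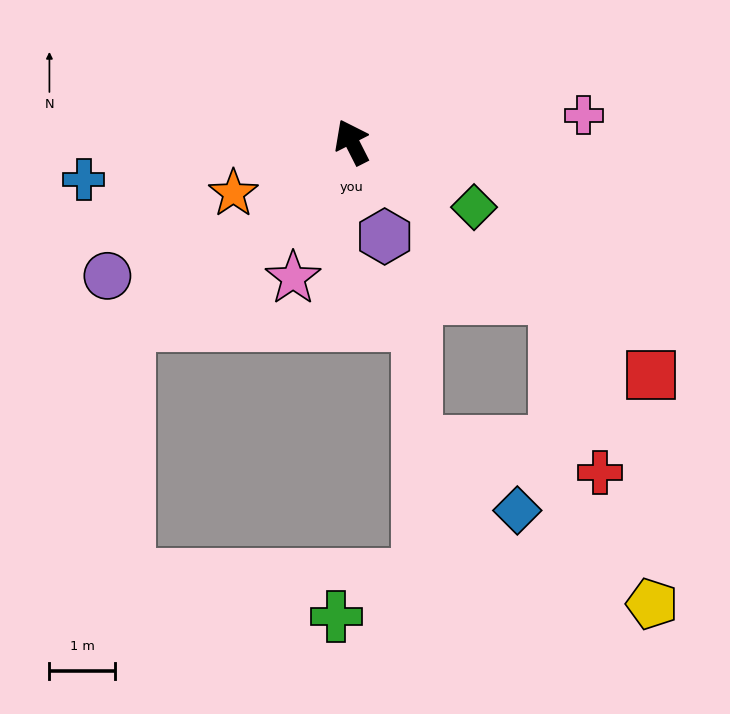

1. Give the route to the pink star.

turn left 130°, forward 2.3 m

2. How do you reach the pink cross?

turn right 110°, forward 3.6 m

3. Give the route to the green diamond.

turn right 145°, forward 2.1 m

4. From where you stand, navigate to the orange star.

turn left 86°, forward 2.0 m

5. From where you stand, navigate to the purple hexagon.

turn left 172°, forward 1.5 m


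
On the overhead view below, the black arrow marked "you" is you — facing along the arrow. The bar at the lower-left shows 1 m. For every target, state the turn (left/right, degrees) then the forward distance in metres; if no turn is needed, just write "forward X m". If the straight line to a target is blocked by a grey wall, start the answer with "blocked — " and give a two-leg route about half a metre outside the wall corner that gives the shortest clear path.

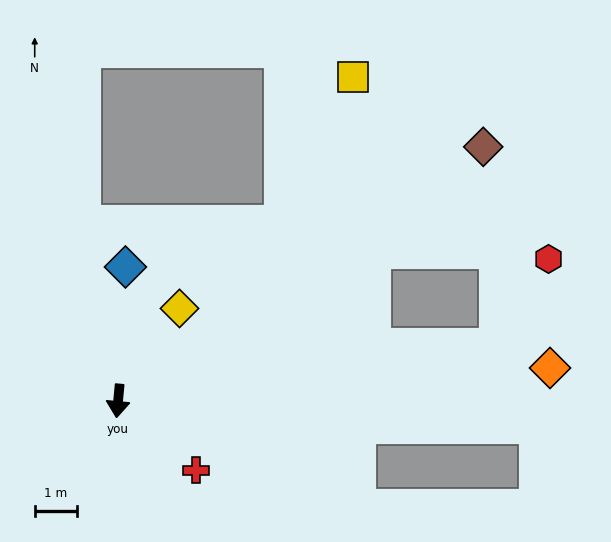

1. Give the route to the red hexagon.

blocked — turn left 104°, forward 9.1 m, then turn left 50°, forward 2.4 m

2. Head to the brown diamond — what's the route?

turn left 130°, forward 10.6 m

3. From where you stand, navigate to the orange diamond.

turn left 100°, forward 10.3 m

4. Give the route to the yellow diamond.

turn left 152°, forward 2.7 m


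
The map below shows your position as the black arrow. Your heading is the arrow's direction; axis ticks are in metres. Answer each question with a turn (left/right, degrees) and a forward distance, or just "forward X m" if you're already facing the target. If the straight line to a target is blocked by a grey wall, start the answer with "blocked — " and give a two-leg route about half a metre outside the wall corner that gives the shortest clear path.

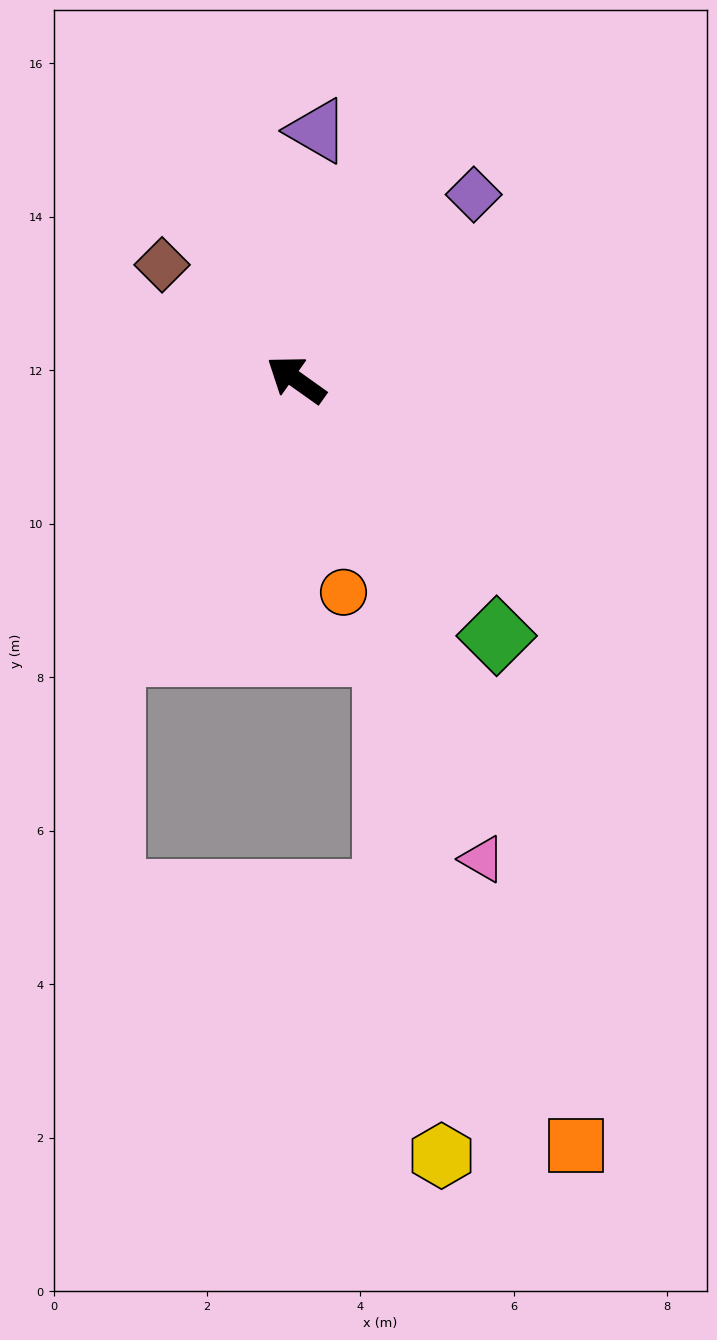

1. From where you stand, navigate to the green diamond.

turn left 163°, forward 4.2 m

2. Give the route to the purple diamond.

turn right 98°, forward 3.3 m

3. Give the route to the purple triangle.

turn right 59°, forward 3.3 m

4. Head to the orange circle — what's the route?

turn left 138°, forward 2.8 m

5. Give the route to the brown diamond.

turn right 5°, forward 2.3 m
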